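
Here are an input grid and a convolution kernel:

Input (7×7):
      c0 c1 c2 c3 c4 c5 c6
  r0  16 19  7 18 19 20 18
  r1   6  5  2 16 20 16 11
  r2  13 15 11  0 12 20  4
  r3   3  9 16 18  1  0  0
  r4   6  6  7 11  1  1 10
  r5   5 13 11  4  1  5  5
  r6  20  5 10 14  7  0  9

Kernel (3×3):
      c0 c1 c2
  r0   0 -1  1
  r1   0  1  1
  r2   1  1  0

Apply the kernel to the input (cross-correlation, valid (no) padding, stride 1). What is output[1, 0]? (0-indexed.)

35

The receptive field on the input at this output position is [6 5 2 / 13 15 11 / 3 9 16]. Elementwise product with the kernel and sum: 5·-1 + 2·1 + 15·1 + 11·1 + 3·1 + 9·1.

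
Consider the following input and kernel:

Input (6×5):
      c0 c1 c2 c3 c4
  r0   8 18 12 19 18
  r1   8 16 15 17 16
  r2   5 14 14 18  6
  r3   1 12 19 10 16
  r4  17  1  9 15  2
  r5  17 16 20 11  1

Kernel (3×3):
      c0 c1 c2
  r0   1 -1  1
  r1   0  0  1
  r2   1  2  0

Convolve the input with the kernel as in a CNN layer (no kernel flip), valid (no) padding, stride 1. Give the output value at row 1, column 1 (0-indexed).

86

The receptive field on the input at this output position is [16 15 17 / 14 14 18 / 12 19 10]. Elementwise product with the kernel and sum: 16·1 + 15·-1 + 17·1 + 18·1 + 12·1 + 19·2.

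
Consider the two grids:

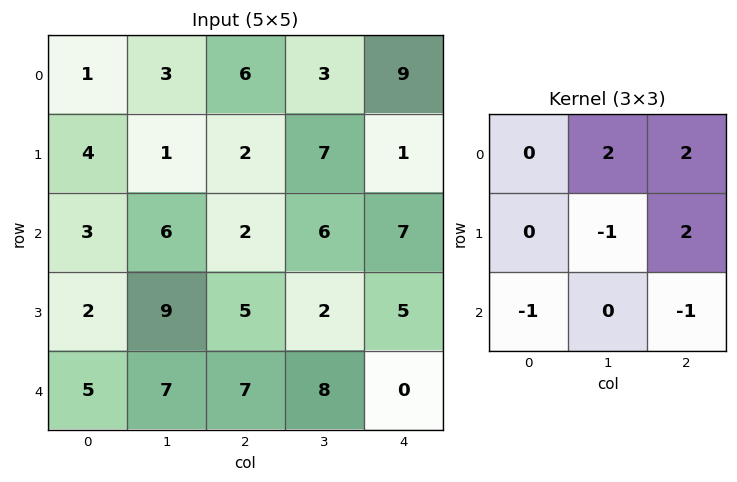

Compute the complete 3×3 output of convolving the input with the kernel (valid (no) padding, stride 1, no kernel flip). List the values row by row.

Output[0,0]: The receptive field on the input at this output position is [1 3 6 / 4 1 2 / 3 6 2]. Elementwise product with the kernel and sum: 3·2 + 6·2 + 1·-1 + 2·2 + 3·-1 + 2·-1.
Output[0,1]: The receptive field on the input at this output position is [3 6 3 / 1 2 7 / 6 2 6]. Elementwise product with the kernel and sum: 6·2 + 3·2 + 2·-1 + 7·2 + 6·-1 + 6·-1.

16 18 10
-3 17 14
5 0 27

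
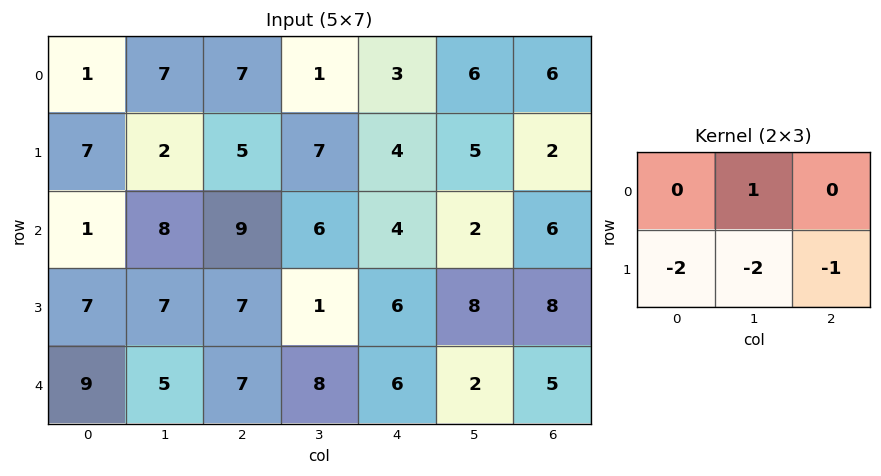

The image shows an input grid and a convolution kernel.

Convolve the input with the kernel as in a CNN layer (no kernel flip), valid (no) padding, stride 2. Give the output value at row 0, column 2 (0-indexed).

-14

The receptive field on the input at this output position is [3 6 6 / 4 5 2]. Elementwise product with the kernel and sum: 6·1 + 4·-2 + 5·-2 + 2·-1.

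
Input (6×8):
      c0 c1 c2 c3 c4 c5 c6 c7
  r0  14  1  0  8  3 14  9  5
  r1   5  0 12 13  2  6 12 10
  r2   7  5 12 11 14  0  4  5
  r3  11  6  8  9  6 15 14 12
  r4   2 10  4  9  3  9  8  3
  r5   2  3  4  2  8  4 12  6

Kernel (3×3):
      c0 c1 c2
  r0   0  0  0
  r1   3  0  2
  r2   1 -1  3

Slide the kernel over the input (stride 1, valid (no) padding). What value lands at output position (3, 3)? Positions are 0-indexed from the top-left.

51

The receptive field on the input at this output position is [9 6 15 / 9 3 9 / 2 8 4]. Elementwise product with the kernel and sum: 9·3 + 9·2 + 2·1 + 8·-1 + 4·3.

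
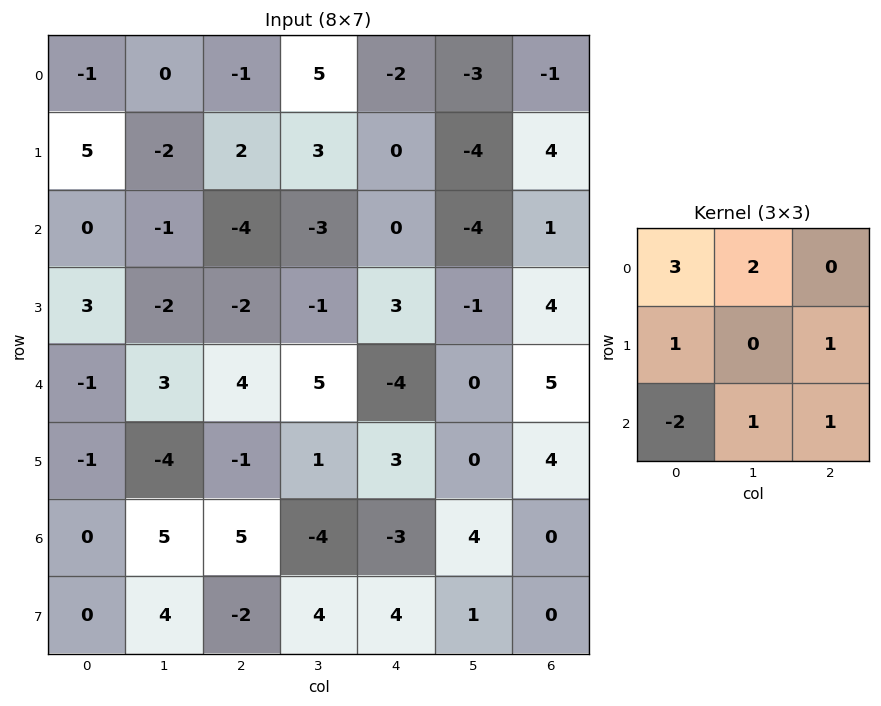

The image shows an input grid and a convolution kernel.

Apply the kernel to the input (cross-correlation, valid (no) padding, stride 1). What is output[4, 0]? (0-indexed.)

11

The receptive field on the input at this output position is [-1 3 4 / -1 -4 -1 / 0 5 5]. Elementwise product with the kernel and sum: -1·3 + 3·2 + -1·1 + -1·1 + 0·-2 + 5·1 + 5·1.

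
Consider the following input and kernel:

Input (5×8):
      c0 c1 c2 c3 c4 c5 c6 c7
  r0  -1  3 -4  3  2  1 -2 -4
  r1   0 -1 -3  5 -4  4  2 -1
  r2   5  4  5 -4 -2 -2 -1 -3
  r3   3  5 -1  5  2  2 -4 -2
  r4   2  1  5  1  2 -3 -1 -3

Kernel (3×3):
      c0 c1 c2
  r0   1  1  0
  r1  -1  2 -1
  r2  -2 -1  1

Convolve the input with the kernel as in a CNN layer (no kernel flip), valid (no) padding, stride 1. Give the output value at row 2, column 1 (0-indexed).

-9

The receptive field on the input at this output position is [4 5 -4 / 5 -1 5 / 1 5 1]. Elementwise product with the kernel and sum: 4·1 + 5·1 + 5·-1 + -1·2 + 5·-1 + 1·-2 + 5·-1 + 1·1.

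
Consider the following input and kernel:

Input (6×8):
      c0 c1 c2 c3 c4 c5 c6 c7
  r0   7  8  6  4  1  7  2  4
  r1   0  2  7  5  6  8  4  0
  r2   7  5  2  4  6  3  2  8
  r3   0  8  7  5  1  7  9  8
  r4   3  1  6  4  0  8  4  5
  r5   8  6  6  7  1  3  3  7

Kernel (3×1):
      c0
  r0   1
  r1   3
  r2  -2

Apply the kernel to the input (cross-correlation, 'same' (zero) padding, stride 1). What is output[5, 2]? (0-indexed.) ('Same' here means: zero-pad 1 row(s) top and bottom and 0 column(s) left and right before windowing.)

The receptive field on the zero-padded input at this output position is [6 / 6 / 0]. Elementwise product with the kernel and sum: 6·1 + 6·3 + 0·-2.

24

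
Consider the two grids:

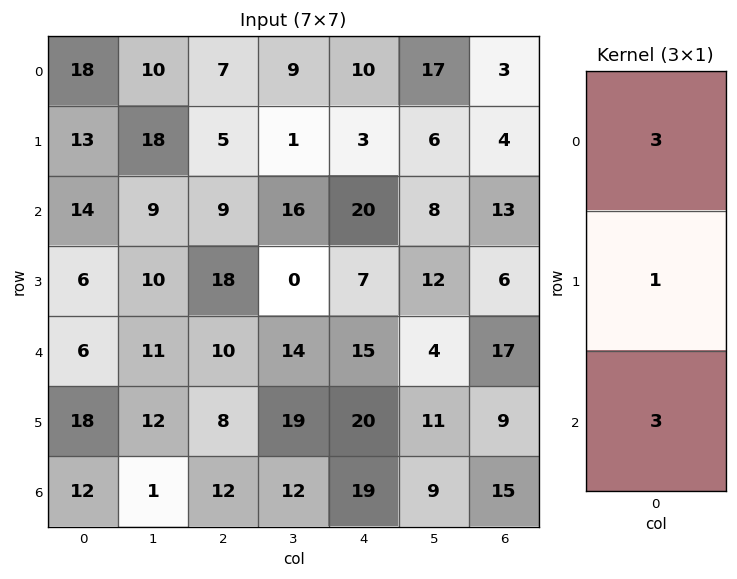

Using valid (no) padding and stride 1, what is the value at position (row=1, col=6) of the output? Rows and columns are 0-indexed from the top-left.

43

The receptive field on the input at this output position is [4 / 13 / 6]. Elementwise product with the kernel and sum: 4·3 + 13·1 + 6·3.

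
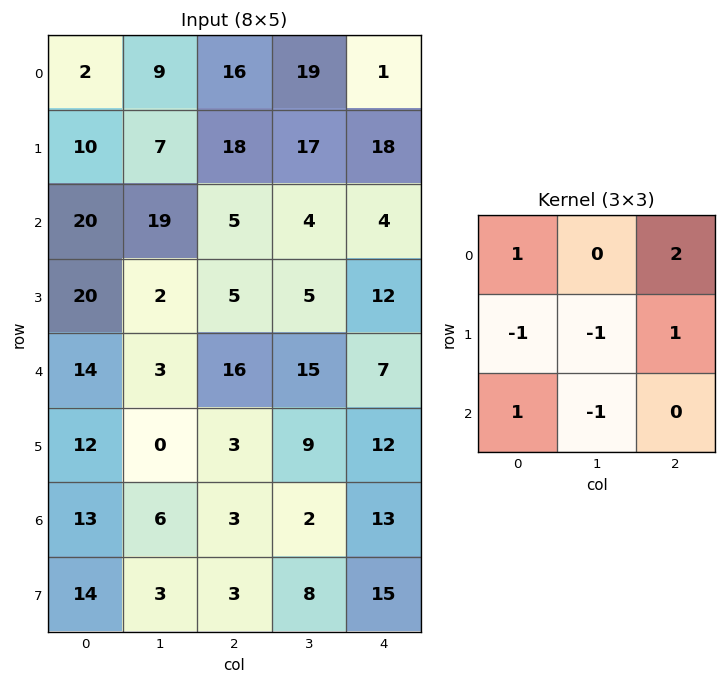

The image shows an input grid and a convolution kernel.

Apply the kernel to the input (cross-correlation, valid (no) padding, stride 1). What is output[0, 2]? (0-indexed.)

2

The receptive field on the input at this output position is [16 19 1 / 18 17 18 / 5 4 4]. Elementwise product with the kernel and sum: 16·1 + 1·2 + 18·-1 + 17·-1 + 18·1 + 5·1 + 4·-1.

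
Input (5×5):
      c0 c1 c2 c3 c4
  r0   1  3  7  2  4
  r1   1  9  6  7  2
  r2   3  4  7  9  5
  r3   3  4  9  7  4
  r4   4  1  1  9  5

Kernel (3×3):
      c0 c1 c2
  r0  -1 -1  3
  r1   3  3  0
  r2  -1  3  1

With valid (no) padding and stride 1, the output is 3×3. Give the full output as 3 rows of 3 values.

63 67 67
47 69 57
35 66 78

Output[0,0]: The receptive field on the input at this output position is [1 3 7 / 1 9 6 / 3 4 7]. Elementwise product with the kernel and sum: 1·-1 + 3·-1 + 7·3 + 1·3 + 9·3 + 3·-1 + 4·3 + 7·1.
Output[0,1]: The receptive field on the input at this output position is [3 7 2 / 9 6 7 / 4 7 9]. Elementwise product with the kernel and sum: 3·-1 + 7·-1 + 2·3 + 9·3 + 6·3 + 4·-1 + 7·3 + 9·1.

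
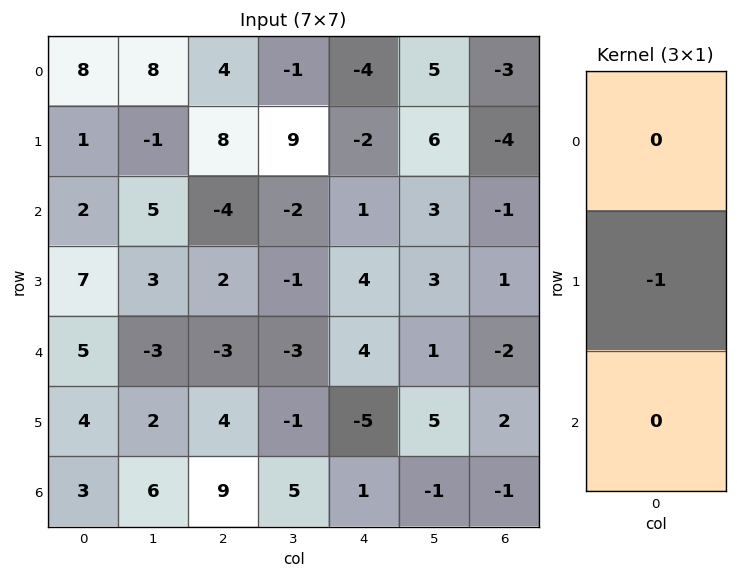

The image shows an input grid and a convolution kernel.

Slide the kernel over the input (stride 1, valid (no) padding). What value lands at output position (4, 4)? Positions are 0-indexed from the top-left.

The receptive field on the input at this output position is [4 / -5 / 1]. Elementwise product with the kernel and sum: -5·-1.

5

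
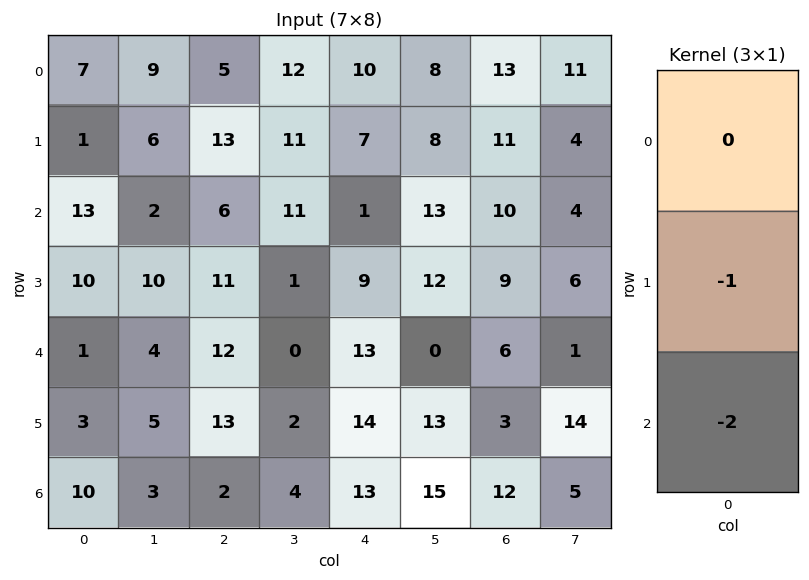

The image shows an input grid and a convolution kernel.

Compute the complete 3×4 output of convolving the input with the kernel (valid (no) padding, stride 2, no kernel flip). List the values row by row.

-27 -25 -9 -31
-12 -35 -35 -21
-23 -17 -40 -27

Output[0,0]: The receptive field on the input at this output position is [7 / 1 / 13]. Elementwise product with the kernel and sum: 1·-1 + 13·-2.
Output[0,1]: The receptive field on the input at this output position is [5 / 13 / 6]. Elementwise product with the kernel and sum: 13·-1 + 6·-2.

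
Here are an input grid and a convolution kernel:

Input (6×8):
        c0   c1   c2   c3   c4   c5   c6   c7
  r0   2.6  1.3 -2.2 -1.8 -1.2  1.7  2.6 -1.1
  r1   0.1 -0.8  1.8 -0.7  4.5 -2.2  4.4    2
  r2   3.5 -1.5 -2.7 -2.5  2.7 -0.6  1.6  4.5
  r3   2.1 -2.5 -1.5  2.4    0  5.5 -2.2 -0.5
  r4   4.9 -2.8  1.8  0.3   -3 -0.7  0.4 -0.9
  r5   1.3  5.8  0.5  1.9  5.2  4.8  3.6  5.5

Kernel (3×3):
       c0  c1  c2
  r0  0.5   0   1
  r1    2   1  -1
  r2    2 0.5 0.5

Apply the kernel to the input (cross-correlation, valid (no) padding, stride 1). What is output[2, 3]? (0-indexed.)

The receptive field on the input at this output position is [-2.5 2.7 -0.6 / 2.4 0 5.5 / 0.3 -3 -0.7]. Elementwise product with the kernel and sum: -2.5·0.5 + -0.6·1 + 2.4·2 + 0·1 + 5.5·-1 + 0.3·2 + -3·0.5 + -0.7·0.5.

-3.8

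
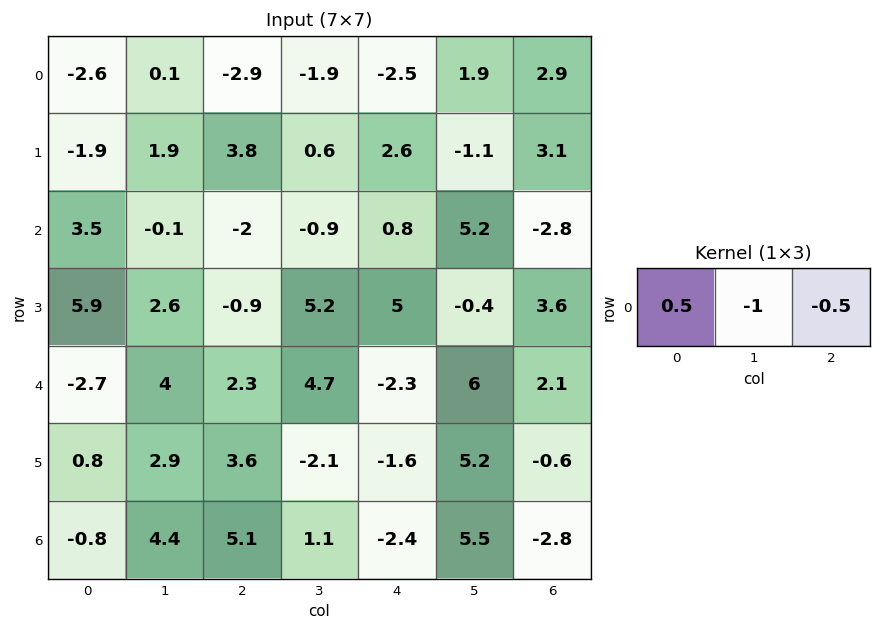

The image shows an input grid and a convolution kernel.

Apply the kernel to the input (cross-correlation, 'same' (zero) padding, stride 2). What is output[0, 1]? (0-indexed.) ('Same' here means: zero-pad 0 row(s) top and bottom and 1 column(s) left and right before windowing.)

3.9

The receptive field on the zero-padded input at this output position is [0.1 -2.9 -1.9]. Elementwise product with the kernel and sum: 0.1·0.5 + -2.9·-1 + -1.9·-0.5.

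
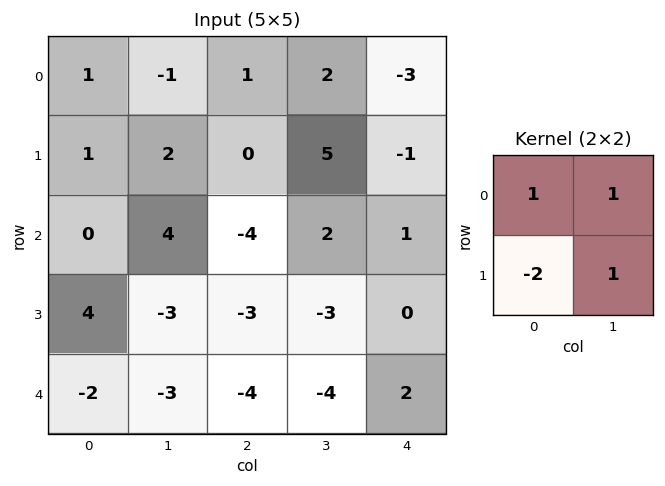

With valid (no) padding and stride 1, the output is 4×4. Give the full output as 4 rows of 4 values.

Output[0,0]: The receptive field on the input at this output position is [1 -1 / 1 2]. Elementwise product with the kernel and sum: 1·1 + -1·1 + 1·-2 + 2·1.
Output[0,1]: The receptive field on the input at this output position is [-1 1 / 2 0]. Elementwise product with the kernel and sum: -1·1 + 1·1 + 2·-2 + 0·1.

0 -4 8 -12
7 -10 15 1
-7 3 1 9
2 -4 -2 7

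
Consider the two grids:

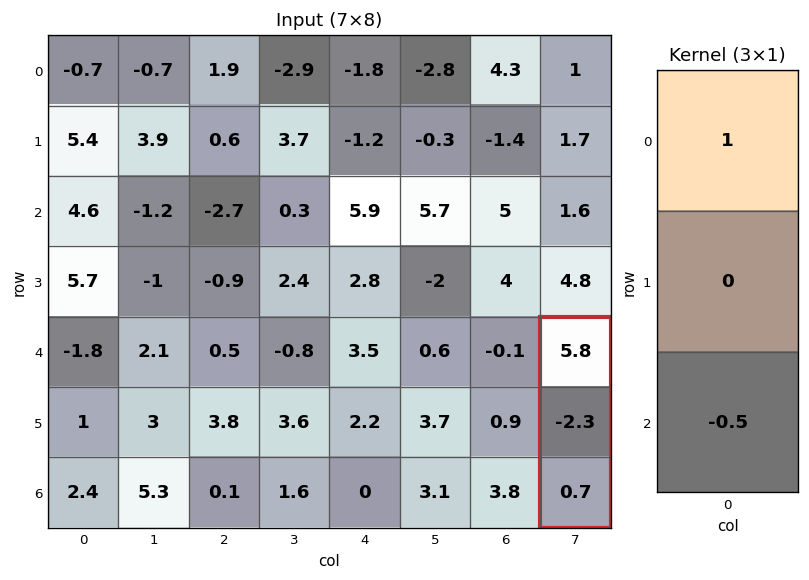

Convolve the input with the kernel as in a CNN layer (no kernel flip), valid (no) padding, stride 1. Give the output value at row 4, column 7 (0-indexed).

5.45

The receptive field on the input at this output position is [5.8 / -2.3 / 0.7]. Elementwise product with the kernel and sum: 5.8·1 + 0.7·-0.5.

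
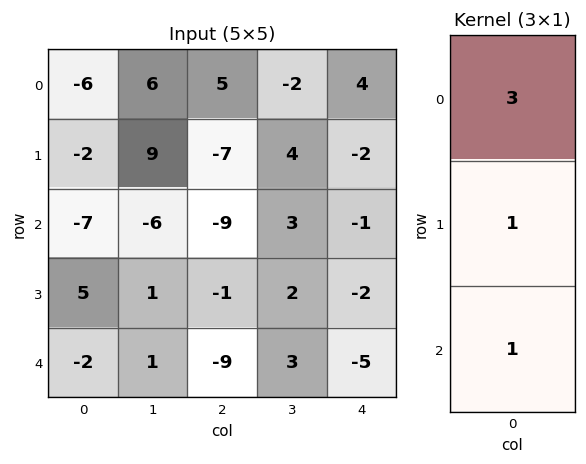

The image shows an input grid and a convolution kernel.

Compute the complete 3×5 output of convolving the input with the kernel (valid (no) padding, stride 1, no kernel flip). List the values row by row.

-27 21 -1 1 9
-8 22 -31 17 -9
-18 -16 -37 14 -10

Output[0,0]: The receptive field on the input at this output position is [-6 / -2 / -7]. Elementwise product with the kernel and sum: -6·3 + -2·1 + -7·1.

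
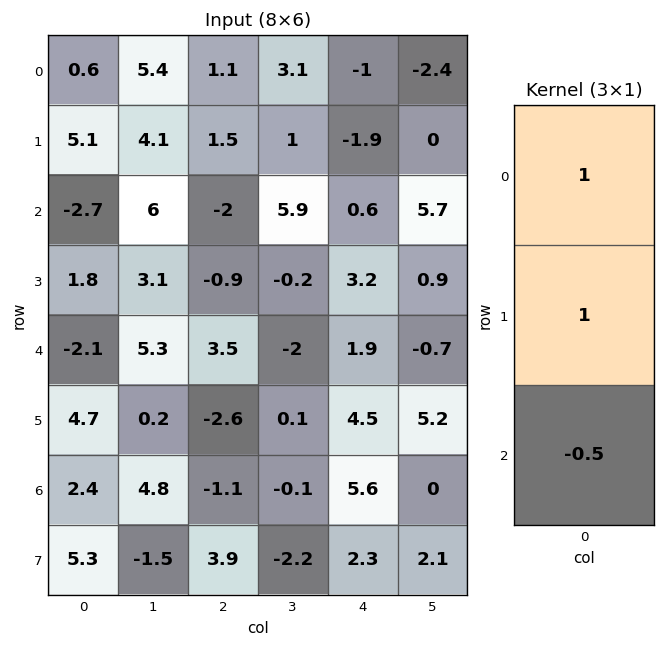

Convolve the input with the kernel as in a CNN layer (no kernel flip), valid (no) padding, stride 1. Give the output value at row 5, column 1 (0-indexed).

The receptive field on the input at this output position is [0.2 / 4.8 / -1.5]. Elementwise product with the kernel and sum: 0.2·1 + 4.8·1 + -1.5·-0.5.

5.75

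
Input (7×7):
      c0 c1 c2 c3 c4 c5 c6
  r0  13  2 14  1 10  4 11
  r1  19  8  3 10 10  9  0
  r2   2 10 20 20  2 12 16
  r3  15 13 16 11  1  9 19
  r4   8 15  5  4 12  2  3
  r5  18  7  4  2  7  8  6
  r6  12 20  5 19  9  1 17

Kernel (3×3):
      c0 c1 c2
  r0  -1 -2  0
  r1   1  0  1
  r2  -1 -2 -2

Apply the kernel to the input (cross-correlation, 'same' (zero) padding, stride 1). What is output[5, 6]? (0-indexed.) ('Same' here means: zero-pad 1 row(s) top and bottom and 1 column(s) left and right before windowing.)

-35

The receptive field on the zero-padded input at this output position is [2 3 0 / 8 6 0 / 1 17 0]. Elementwise product with the kernel and sum: 2·-1 + 3·-2 + 8·1 + 0·1 + 1·-1 + 17·-2 + 0·-2.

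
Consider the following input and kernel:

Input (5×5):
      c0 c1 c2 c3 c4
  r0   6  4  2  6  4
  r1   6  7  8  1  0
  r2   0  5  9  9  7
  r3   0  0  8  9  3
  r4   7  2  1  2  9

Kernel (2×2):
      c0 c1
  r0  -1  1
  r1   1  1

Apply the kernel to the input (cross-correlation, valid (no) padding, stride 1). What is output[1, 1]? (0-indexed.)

15

The receptive field on the input at this output position is [7 8 / 5 9]. Elementwise product with the kernel and sum: 7·-1 + 8·1 + 5·1 + 9·1.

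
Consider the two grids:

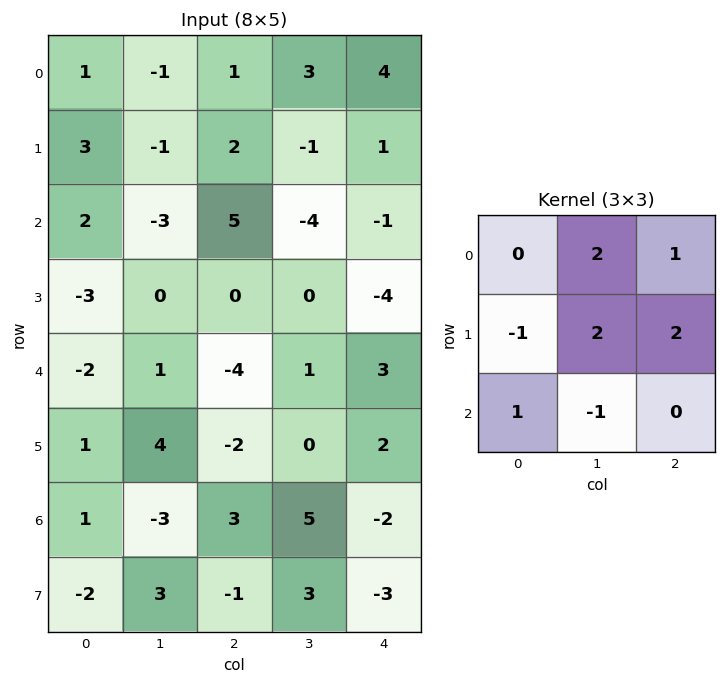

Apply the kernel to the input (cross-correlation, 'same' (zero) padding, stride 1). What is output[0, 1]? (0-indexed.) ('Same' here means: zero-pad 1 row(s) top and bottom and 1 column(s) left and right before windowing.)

The receptive field on the zero-padded input at this output position is [0 0 0 / 1 -1 1 / 3 -1 2]. Elementwise product with the kernel and sum: 0·2 + 0·1 + 1·-1 + -1·2 + 1·2 + 3·1 + -1·-1.

3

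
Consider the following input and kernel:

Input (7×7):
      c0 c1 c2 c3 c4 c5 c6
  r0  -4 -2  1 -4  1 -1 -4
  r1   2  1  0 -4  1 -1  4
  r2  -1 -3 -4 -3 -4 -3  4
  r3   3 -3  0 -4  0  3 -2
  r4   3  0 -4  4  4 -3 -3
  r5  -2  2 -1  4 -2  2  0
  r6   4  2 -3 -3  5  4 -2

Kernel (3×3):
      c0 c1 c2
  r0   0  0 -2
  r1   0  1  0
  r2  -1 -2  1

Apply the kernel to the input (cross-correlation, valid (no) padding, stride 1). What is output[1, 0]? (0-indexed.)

The receptive field on the input at this output position is [2 1 0 / -1 -3 -4 / 3 -3 0]. Elementwise product with the kernel and sum: 0·-2 + -3·1 + 3·-1 + -3·-2 + 0·1.

0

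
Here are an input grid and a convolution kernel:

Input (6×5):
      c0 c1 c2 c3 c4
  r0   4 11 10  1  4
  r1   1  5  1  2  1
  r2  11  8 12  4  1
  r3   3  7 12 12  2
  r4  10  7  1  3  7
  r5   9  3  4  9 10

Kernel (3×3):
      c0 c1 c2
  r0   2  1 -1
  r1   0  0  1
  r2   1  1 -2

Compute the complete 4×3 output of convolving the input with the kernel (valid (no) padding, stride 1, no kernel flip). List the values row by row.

Output[0,0]: The receptive field on the input at this output position is [4 11 10 / 1 5 1 / 11 8 12]. Elementwise product with the kernel and sum: 4·2 + 11·1 + 10·-1 + 1·1 + 11·1 + 8·1 + 12·-2.
Output[0,1]: The receptive field on the input at this output position is [11 10 1 / 5 1 2 / 8 12 4]. Elementwise product with the kernel and sum: 11·2 + 10·1 + 1·-1 + 2·1 + 8·1 + 12·1 + 4·-2.

5 45 32
4 8 24
45 38 19
6 6 34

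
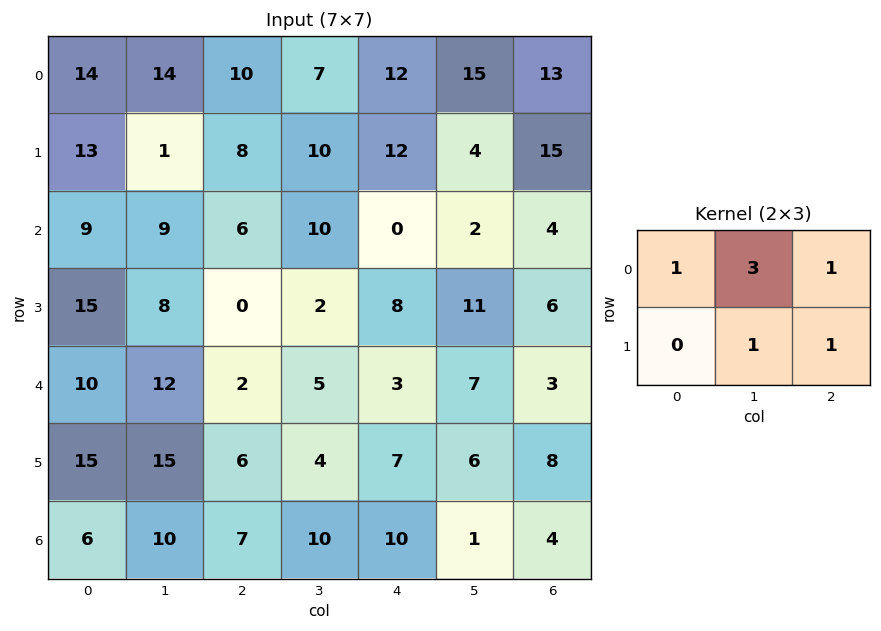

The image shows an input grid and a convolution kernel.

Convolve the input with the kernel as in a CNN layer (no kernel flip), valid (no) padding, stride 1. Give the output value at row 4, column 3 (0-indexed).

The receptive field on the input at this output position is [5 3 7 / 4 7 6]. Elementwise product with the kernel and sum: 5·1 + 3·3 + 7·1 + 7·1 + 6·1.

34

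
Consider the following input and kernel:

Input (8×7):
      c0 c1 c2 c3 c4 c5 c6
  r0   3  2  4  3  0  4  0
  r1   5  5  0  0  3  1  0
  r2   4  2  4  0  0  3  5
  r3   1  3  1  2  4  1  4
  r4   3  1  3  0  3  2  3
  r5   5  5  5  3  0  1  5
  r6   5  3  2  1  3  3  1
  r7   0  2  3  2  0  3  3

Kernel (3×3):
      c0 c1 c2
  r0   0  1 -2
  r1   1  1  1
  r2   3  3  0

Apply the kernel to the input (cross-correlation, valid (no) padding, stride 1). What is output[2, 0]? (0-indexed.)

11

The receptive field on the input at this output position is [4 2 4 / 1 3 1 / 3 1 3]. Elementwise product with the kernel and sum: 2·1 + 4·-2 + 1·1 + 3·1 + 1·1 + 3·3 + 1·3.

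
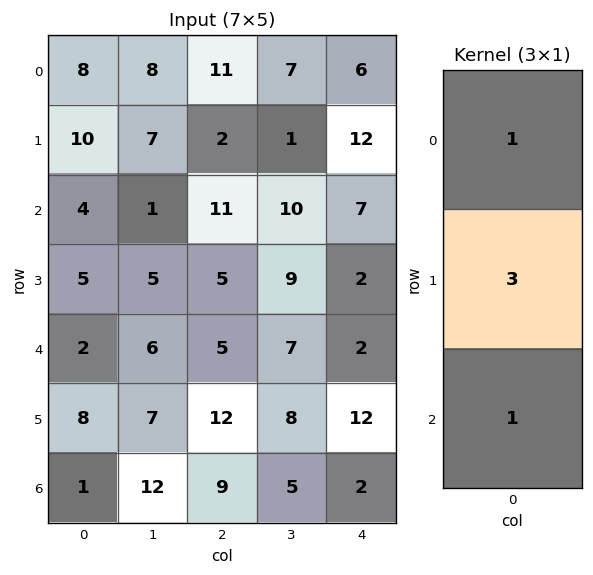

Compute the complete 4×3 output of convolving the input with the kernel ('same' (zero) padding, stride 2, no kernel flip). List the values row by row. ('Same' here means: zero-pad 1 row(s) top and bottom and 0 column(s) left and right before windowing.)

34 35 30
27 40 35
19 32 20
11 39 18

Output[0,0]: The receptive field on the zero-padded input at this output position is [0 / 8 / 10]. Elementwise product with the kernel and sum: 0·1 + 8·3 + 10·1.
Output[0,1]: The receptive field on the zero-padded input at this output position is [0 / 11 / 2]. Elementwise product with the kernel and sum: 0·1 + 11·3 + 2·1.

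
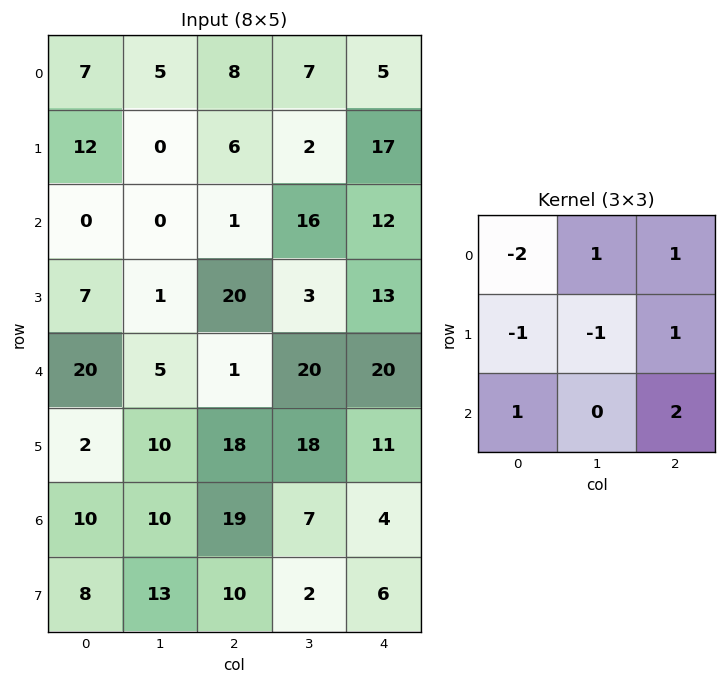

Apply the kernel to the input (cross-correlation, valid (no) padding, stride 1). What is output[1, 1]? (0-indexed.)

The receptive field on the input at this output position is [0 6 2 / 0 1 16 / 1 20 3]. Elementwise product with the kernel and sum: 0·-2 + 6·1 + 2·1 + 0·-1 + 1·-1 + 16·1 + 1·1 + 3·2.

30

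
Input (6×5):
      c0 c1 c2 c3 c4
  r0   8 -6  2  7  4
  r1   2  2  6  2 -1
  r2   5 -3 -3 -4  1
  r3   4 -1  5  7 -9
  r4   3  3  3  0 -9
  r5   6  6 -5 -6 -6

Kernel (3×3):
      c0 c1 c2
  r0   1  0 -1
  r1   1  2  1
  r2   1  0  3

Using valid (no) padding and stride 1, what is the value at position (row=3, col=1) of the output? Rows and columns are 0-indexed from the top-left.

-11

The receptive field on the input at this output position is [-1 5 7 / 3 3 0 / 6 -5 -6]. Elementwise product with the kernel and sum: -1·1 + 7·-1 + 3·1 + 3·2 + 0·1 + 6·1 + -6·3.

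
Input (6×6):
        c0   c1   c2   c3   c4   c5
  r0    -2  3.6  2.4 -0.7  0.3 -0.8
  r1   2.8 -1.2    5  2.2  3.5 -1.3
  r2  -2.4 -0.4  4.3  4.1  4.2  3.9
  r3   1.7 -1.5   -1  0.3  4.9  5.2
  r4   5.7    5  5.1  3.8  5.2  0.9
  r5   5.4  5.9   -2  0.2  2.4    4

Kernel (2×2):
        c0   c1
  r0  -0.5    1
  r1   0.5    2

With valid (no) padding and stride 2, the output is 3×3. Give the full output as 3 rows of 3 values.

Output[0,0]: The receptive field on the input at this output position is [-2 3.6 / 2.8 -1.2]. Elementwise product with the kernel and sum: -2·-0.5 + 3.6·1 + 2.8·0.5 + -1.2·2.
Output[0,1]: The receptive field on the input at this output position is [2.4 -0.7 / 5 2.2]. Elementwise product with the kernel and sum: 2.4·-0.5 + -0.7·1 + 5·0.5 + 2.2·2.

3.6 5 -1.8
-1.35 2.05 14.65
16.65 0.65 7.5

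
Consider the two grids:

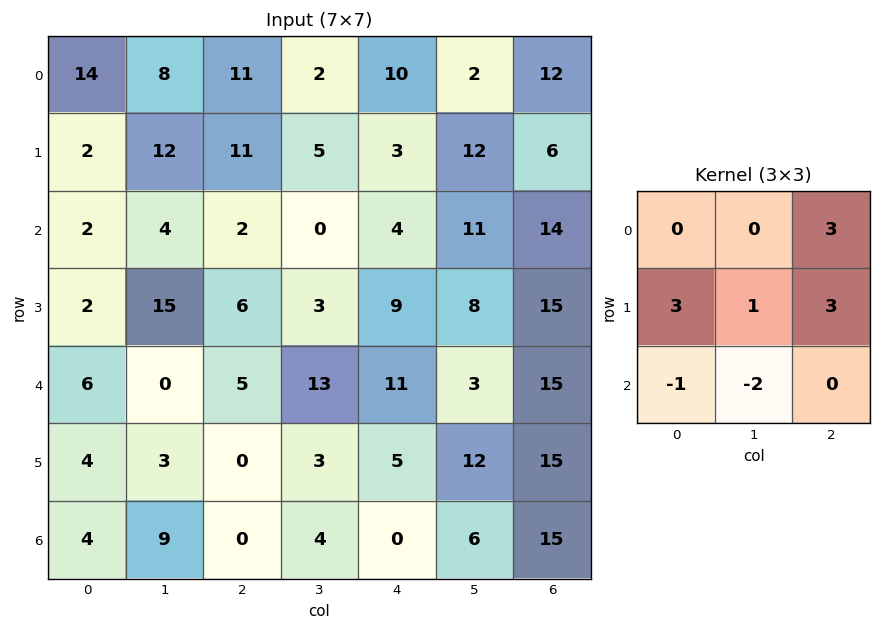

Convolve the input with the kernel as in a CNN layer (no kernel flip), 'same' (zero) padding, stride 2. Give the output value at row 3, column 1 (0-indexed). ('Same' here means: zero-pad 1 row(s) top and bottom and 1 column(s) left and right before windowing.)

48

The receptive field on the zero-padded input at this output position is [3 0 3 / 9 0 4 / 0 0 0]. Elementwise product with the kernel and sum: 3·3 + 9·3 + 0·1 + 4·3 + 0·-1 + 0·-2.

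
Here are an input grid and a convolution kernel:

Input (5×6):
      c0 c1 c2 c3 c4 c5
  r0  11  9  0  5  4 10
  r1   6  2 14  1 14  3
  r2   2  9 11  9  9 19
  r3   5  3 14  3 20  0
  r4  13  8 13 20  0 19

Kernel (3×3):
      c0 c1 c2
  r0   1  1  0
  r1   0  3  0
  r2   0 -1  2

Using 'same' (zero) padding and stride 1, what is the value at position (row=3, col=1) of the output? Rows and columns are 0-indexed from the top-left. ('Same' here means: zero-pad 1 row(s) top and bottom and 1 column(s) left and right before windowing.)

The receptive field on the zero-padded input at this output position is [2 9 11 / 5 3 14 / 13 8 13]. Elementwise product with the kernel and sum: 2·1 + 9·1 + 3·3 + 8·-1 + 13·2.

38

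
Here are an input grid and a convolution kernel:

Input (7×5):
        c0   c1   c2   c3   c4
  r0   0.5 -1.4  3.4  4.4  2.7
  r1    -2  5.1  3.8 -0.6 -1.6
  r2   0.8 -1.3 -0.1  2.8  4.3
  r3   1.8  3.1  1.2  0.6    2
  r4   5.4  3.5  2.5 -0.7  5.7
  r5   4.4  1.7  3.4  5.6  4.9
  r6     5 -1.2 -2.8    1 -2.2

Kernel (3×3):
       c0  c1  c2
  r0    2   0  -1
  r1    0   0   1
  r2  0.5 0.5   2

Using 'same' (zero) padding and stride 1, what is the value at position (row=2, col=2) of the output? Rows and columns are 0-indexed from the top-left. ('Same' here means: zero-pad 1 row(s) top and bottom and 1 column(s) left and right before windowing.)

The receptive field on the zero-padded input at this output position is [5.1 3.8 -0.6 / -1.3 -0.1 2.8 / 3.1 1.2 0.6]. Elementwise product with the kernel and sum: 5.1·2 + -0.6·-1 + 2.8·1 + 3.1·0.5 + 1.2·0.5 + 0.6·2.

16.95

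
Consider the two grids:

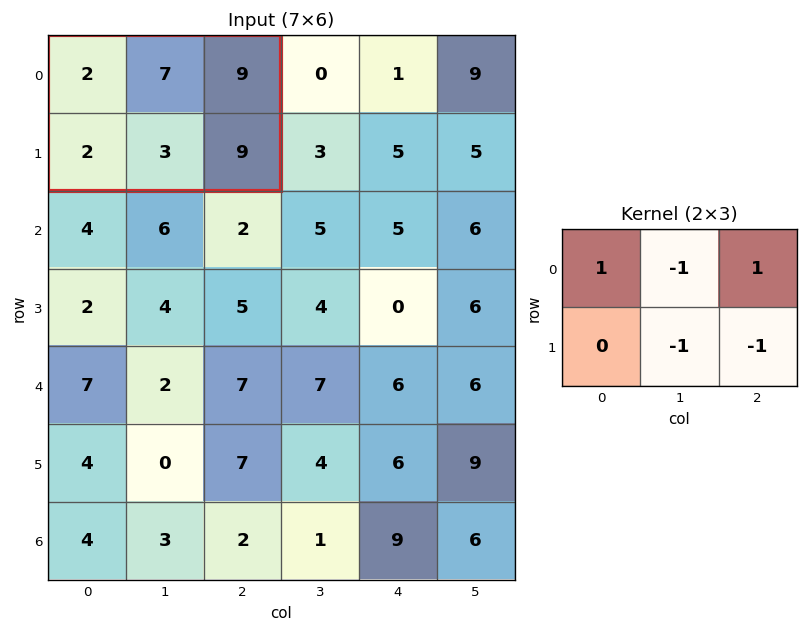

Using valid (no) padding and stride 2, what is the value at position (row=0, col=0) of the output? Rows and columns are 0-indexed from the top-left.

The receptive field on the input at this output position is [2 7 9 / 2 3 9]. Elementwise product with the kernel and sum: 2·1 + 7·-1 + 9·1 + 3·-1 + 9·-1.

-8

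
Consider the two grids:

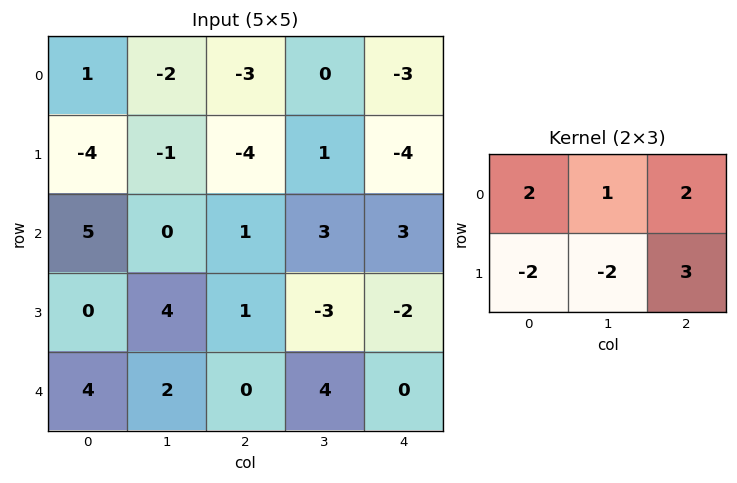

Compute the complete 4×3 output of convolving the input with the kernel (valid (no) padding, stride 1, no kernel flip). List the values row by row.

Output[0,0]: The receptive field on the input at this output position is [1 -2 -3 / -4 -1 -4]. Elementwise product with the kernel and sum: 1·2 + -2·1 + -3·2 + -4·-2 + -1·-2 + -4·3.
Output[0,1]: The receptive field on the input at this output position is [-2 -3 0 / -1 -4 1]. Elementwise product with the kernel and sum: -2·2 + -3·1 + 0·2 + -1·-2 + -4·-2 + 1·3.

-8 6 -18
-24 3 -14
7 -12 9
-6 11 -13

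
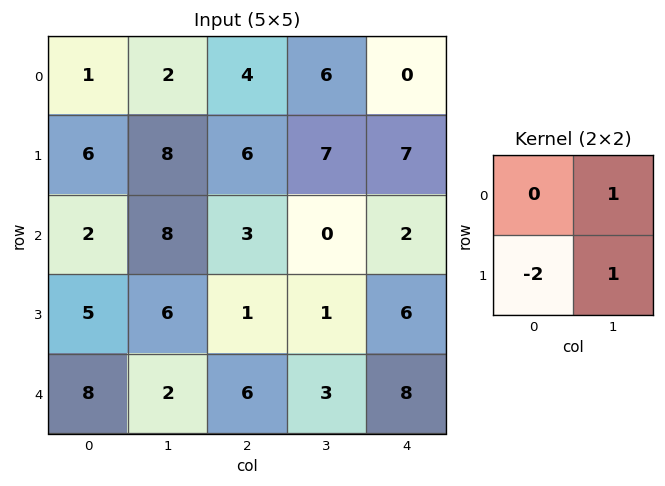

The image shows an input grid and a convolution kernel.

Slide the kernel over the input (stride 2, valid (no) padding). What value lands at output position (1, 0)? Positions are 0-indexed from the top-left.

The receptive field on the input at this output position is [2 8 / 5 6]. Elementwise product with the kernel and sum: 8·1 + 5·-2 + 6·1.

4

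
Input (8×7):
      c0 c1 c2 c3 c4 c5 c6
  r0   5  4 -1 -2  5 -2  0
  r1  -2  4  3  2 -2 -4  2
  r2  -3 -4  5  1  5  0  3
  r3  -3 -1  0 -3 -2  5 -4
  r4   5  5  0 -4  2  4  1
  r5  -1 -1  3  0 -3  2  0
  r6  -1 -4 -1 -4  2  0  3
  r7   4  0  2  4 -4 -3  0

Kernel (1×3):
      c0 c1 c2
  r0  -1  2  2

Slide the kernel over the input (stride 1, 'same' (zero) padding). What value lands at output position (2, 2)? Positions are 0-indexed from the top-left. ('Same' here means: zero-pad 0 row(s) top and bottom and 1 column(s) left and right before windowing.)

The receptive field on the zero-padded input at this output position is [-4 5 1]. Elementwise product with the kernel and sum: -4·-1 + 5·2 + 1·2.

16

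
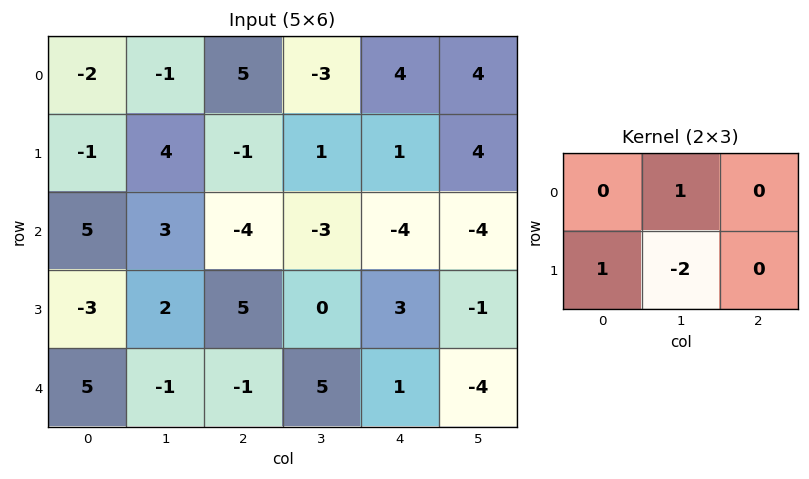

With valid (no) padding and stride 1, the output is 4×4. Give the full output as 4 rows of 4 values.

-10 11 -6 3
3 10 3 6
-4 -12 2 -10
9 6 -11 6

Output[0,0]: The receptive field on the input at this output position is [-2 -1 5 / -1 4 -1]. Elementwise product with the kernel and sum: -1·1 + -1·1 + 4·-2.
Output[0,1]: The receptive field on the input at this output position is [-1 5 -3 / 4 -1 1]. Elementwise product with the kernel and sum: 5·1 + 4·1 + -1·-2.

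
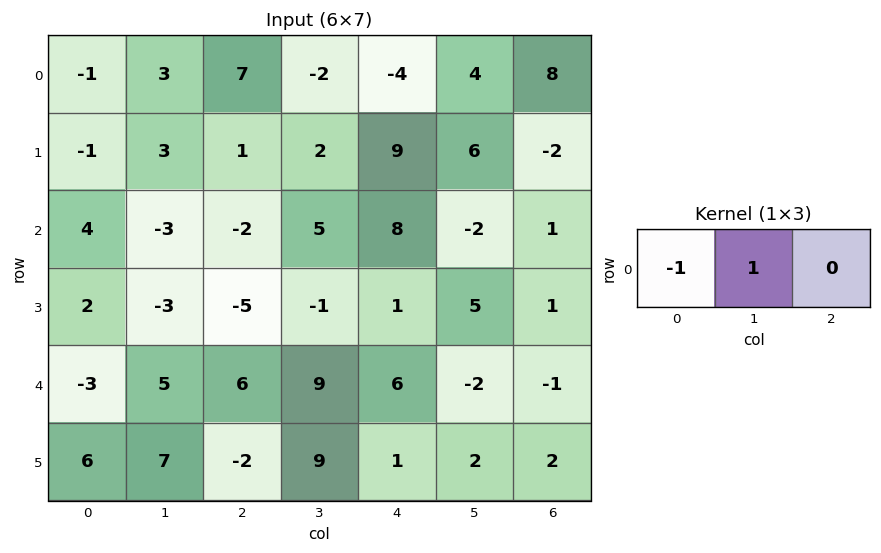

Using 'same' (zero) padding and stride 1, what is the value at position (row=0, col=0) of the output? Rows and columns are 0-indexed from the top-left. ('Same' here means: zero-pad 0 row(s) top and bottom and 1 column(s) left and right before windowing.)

The receptive field on the zero-padded input at this output position is [0 -1 3]. Elementwise product with the kernel and sum: 0·-1 + -1·1.

-1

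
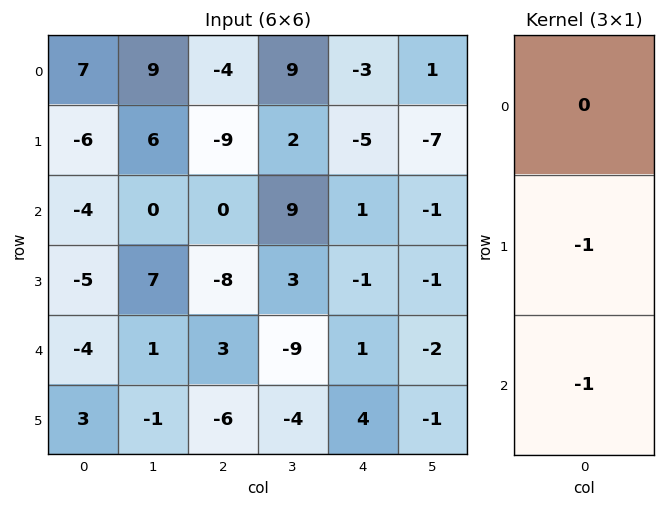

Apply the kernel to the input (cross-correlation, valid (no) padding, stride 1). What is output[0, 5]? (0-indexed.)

8

The receptive field on the input at this output position is [1 / -7 / -1]. Elementwise product with the kernel and sum: -7·-1 + -1·-1.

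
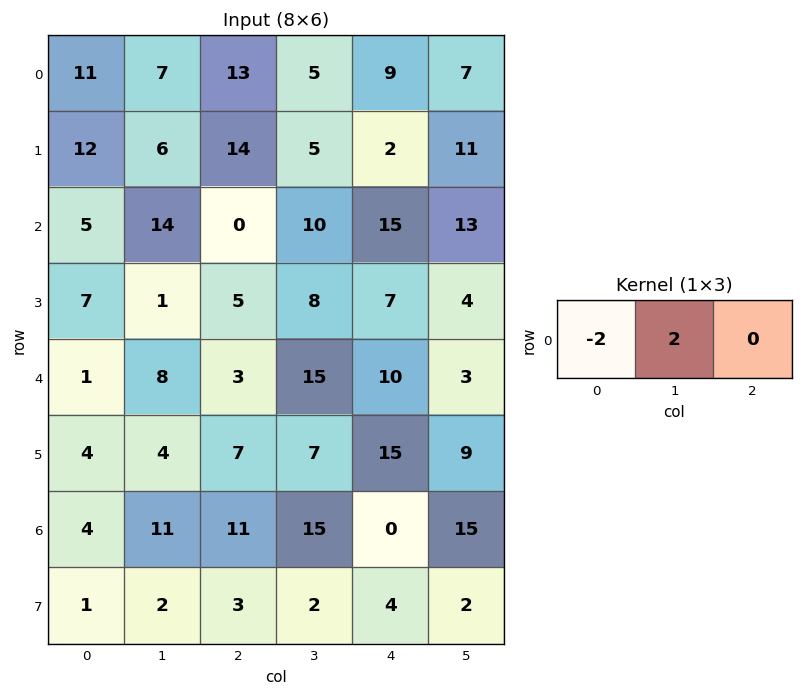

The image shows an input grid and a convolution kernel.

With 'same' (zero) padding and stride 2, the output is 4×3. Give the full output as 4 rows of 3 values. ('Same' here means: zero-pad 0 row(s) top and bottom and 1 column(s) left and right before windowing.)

22 12 8
10 -28 10
2 -10 -10
8 0 -30

Output[0,0]: The receptive field on the zero-padded input at this output position is [0 11 7]. Elementwise product with the kernel and sum: 0·-2 + 11·2.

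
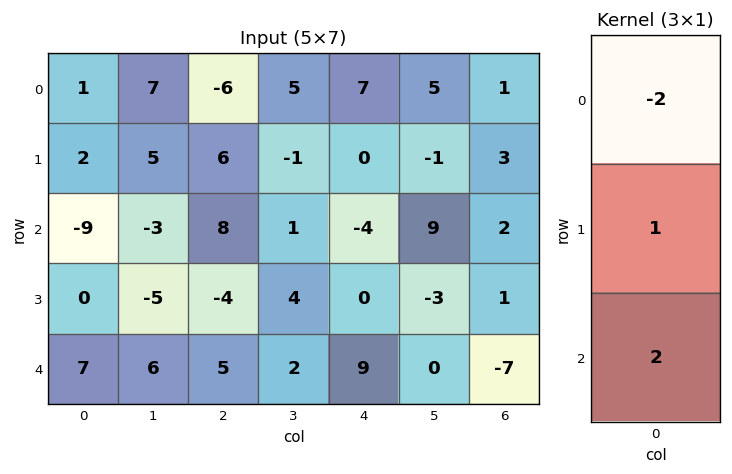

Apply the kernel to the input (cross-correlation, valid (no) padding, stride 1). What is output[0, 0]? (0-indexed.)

The receptive field on the input at this output position is [1 / 2 / -9]. Elementwise product with the kernel and sum: 1·-2 + 2·1 + -9·2.

-18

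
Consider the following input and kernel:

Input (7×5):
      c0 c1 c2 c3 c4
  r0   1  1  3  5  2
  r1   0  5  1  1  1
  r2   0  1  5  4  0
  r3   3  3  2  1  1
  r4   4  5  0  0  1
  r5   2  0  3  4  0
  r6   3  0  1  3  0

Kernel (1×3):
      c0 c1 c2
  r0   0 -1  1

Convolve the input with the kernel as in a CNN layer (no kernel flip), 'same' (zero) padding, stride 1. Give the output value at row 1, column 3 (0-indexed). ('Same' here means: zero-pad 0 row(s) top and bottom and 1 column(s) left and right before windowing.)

The receptive field on the zero-padded input at this output position is [1 1 1]. Elementwise product with the kernel and sum: 1·-1 + 1·1.

0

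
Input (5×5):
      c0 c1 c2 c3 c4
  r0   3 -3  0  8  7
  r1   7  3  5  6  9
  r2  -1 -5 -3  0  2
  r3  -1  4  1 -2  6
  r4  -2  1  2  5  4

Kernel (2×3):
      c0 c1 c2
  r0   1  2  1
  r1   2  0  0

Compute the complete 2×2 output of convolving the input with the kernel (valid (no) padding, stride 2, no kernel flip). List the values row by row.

Output[0,0]: The receptive field on the input at this output position is [3 -3 0 / 7 3 5]. Elementwise product with the kernel and sum: 3·1 + -3·2 + 0·1 + 7·2.

11 33
-16 1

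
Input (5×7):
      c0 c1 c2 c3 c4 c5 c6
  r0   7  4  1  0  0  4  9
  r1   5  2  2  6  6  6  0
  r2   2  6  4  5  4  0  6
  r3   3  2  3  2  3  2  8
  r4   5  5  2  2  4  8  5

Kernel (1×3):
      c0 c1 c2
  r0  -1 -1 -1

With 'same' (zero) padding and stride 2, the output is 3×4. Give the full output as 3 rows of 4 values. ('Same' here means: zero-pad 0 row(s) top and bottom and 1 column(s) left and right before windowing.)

Output[0,0]: The receptive field on the zero-padded input at this output position is [0 7 4]. Elementwise product with the kernel and sum: 0·-1 + 7·-1 + 4·-1.
Output[0,1]: The receptive field on the zero-padded input at this output position is [4 1 0]. Elementwise product with the kernel and sum: 4·-1 + 1·-1 + 0·-1.

-11 -5 -4 -13
-8 -15 -9 -6
-10 -9 -14 -13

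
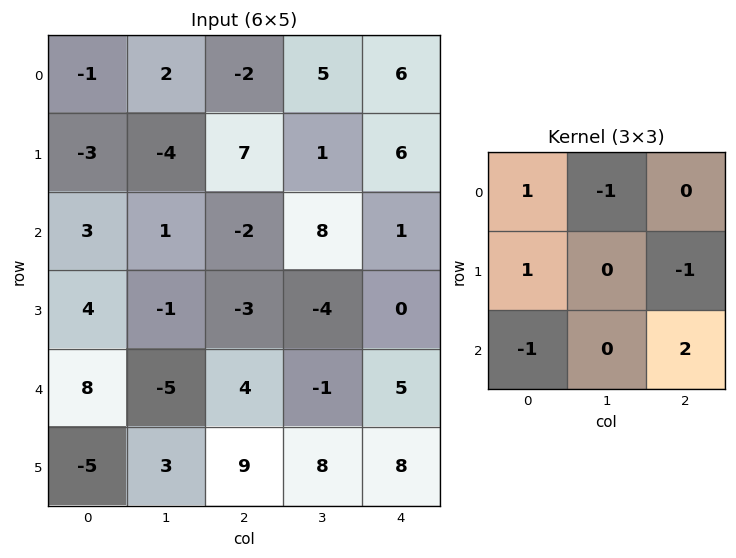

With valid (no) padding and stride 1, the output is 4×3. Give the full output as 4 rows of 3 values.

-20 14 -2
-4 -25 6
9 9 -7
32 11 7

Output[0,0]: The receptive field on the input at this output position is [-1 2 -2 / -3 -4 7 / 3 1 -2]. Elementwise product with the kernel and sum: -1·1 + 2·-1 + -3·1 + 7·-1 + 3·-1 + -2·2.
Output[0,1]: The receptive field on the input at this output position is [2 -2 5 / -4 7 1 / 1 -2 8]. Elementwise product with the kernel and sum: 2·1 + -2·-1 + -4·1 + 1·-1 + 1·-1 + 8·2.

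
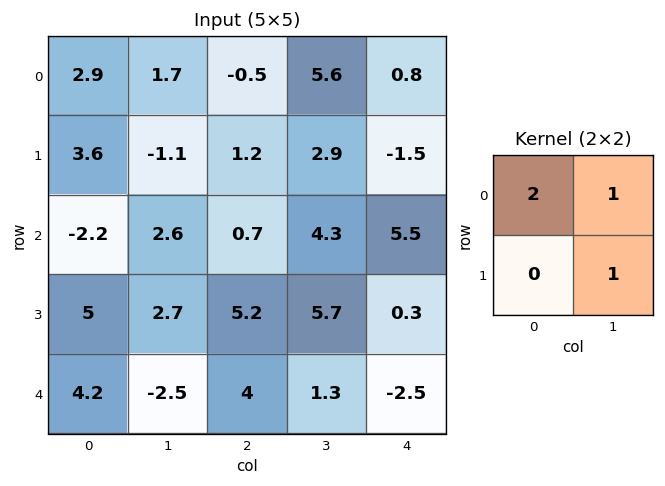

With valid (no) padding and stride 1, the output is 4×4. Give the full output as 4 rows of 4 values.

6.4 4.1 7.5 10.5
8.7 -0.3 9.6 9.8
0.9 11.1 11.4 14.4
10.2 14.6 17.4 9.2

Output[0,0]: The receptive field on the input at this output position is [2.9 1.7 / 3.6 -1.1]. Elementwise product with the kernel and sum: 2.9·2 + 1.7·1 + -1.1·1.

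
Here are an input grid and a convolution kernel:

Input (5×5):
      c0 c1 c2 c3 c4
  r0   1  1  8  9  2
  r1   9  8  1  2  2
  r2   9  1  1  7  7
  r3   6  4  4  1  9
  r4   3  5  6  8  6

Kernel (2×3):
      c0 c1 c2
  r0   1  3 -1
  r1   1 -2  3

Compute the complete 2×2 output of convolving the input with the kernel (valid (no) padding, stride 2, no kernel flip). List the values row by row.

-8 36
21 44

Output[0,0]: The receptive field on the input at this output position is [1 1 8 / 9 8 1]. Elementwise product with the kernel and sum: 1·1 + 1·3 + 8·-1 + 9·1 + 8·-2 + 1·3.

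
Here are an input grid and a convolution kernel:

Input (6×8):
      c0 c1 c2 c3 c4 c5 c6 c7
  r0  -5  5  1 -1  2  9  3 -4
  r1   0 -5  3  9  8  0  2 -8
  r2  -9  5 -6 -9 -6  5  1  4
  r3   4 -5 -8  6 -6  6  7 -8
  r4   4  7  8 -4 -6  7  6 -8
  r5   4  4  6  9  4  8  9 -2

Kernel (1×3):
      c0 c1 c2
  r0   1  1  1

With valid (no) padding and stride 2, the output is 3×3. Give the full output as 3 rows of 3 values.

1 2 14
-10 -21 0
19 -2 7

Output[0,0]: The receptive field on the input at this output position is [-5 5 1]. Elementwise product with the kernel and sum: -5·1 + 5·1 + 1·1.
Output[0,1]: The receptive field on the input at this output position is [1 -1 2]. Elementwise product with the kernel and sum: 1·1 + -1·1 + 2·1.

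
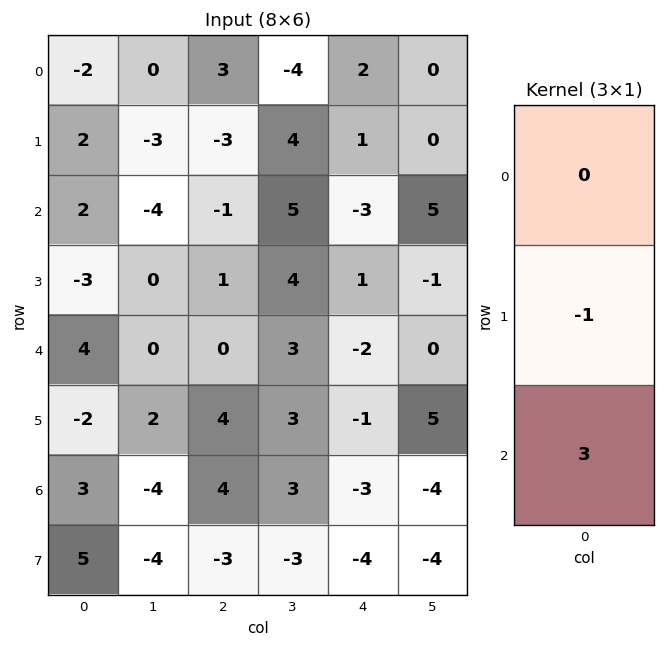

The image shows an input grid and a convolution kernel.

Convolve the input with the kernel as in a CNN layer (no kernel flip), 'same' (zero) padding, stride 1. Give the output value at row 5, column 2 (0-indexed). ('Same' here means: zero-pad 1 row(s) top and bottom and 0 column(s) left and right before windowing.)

8

The receptive field on the zero-padded input at this output position is [0 / 4 / 4]. Elementwise product with the kernel and sum: 4·-1 + 4·3.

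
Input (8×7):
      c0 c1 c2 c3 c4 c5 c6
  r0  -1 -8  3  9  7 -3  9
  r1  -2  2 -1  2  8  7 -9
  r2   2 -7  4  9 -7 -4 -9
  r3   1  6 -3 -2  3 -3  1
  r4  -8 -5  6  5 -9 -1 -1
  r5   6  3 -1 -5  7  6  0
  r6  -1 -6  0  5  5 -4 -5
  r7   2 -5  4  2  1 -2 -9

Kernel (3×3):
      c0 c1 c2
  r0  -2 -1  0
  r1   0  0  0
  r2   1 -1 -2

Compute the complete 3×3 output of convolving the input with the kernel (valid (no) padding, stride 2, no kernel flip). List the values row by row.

Output[0,0]: The receptive field on the input at this output position is [-1 -8 3 / -2 2 -1 / 2 -7 4]. Elementwise product with the kernel and sum: -1·-2 + -8·-1 + 2·1 + -7·-1 + 4·-2.
Output[0,1]: The receptive field on the input at this output position is [3 9 7 / -1 2 8 / 4 9 -7]. Elementwise product with the kernel and sum: 3·-2 + 9·-1 + 4·1 + 9·-1 + -7·-2.

11 -6 4
-12 2 12
26 -32 38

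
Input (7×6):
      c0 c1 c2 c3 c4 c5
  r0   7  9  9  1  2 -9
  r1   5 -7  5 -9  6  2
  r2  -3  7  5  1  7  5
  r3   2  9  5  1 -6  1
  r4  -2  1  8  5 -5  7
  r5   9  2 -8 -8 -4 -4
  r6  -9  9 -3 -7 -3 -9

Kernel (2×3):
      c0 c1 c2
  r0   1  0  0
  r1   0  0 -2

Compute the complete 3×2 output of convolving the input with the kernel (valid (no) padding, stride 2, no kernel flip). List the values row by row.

-3 -3
-13 17
14 16

Output[0,0]: The receptive field on the input at this output position is [7 9 9 / 5 -7 5]. Elementwise product with the kernel and sum: 7·1 + 5·-2.
Output[0,1]: The receptive field on the input at this output position is [9 1 2 / 5 -9 6]. Elementwise product with the kernel and sum: 9·1 + 6·-2.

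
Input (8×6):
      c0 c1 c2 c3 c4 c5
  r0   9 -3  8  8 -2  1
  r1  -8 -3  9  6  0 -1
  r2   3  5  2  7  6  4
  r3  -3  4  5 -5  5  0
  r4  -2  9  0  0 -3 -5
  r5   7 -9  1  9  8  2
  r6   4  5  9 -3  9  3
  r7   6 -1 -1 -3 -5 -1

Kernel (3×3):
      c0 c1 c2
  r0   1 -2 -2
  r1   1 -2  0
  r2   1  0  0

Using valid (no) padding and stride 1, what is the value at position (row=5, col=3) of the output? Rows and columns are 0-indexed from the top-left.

The receptive field on the input at this output position is [9 8 2 / -3 9 3 / -3 -5 -1]. Elementwise product with the kernel and sum: 9·1 + 8·-2 + 2·-2 + -3·1 + 9·-2 + -3·1.

-35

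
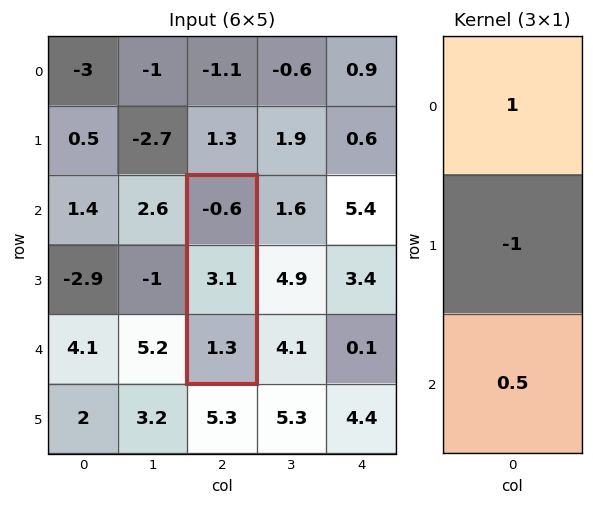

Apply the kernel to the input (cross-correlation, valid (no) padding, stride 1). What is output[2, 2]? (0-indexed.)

The receptive field on the input at this output position is [-0.6 / 3.1 / 1.3]. Elementwise product with the kernel and sum: -0.6·1 + 3.1·-1 + 1.3·0.5.

-3.05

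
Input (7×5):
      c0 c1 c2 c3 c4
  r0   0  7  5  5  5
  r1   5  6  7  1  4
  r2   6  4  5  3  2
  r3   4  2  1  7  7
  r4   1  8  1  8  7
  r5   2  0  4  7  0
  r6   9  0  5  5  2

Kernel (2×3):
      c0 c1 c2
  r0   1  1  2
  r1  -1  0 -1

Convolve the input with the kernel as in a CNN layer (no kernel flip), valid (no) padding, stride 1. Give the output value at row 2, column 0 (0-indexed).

15

The receptive field on the input at this output position is [6 4 5 / 4 2 1]. Elementwise product with the kernel and sum: 6·1 + 4·1 + 5·2 + 4·-1 + 1·-1.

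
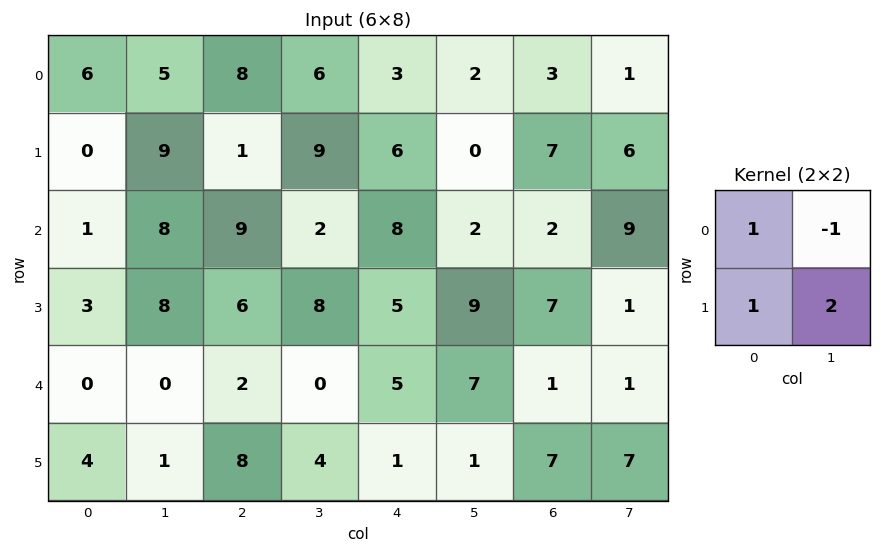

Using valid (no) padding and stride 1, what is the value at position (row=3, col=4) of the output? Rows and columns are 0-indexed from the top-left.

15

The receptive field on the input at this output position is [5 9 / 5 7]. Elementwise product with the kernel and sum: 5·1 + 9·-1 + 5·1 + 7·2.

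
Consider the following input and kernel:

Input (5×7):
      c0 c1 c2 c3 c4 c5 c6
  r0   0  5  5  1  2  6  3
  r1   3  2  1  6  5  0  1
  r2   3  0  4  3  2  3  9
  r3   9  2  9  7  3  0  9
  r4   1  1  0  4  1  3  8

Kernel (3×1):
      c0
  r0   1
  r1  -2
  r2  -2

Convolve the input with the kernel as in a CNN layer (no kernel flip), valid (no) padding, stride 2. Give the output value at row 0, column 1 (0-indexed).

-5

The receptive field on the input at this output position is [5 / 1 / 4]. Elementwise product with the kernel and sum: 5·1 + 1·-2 + 4·-2.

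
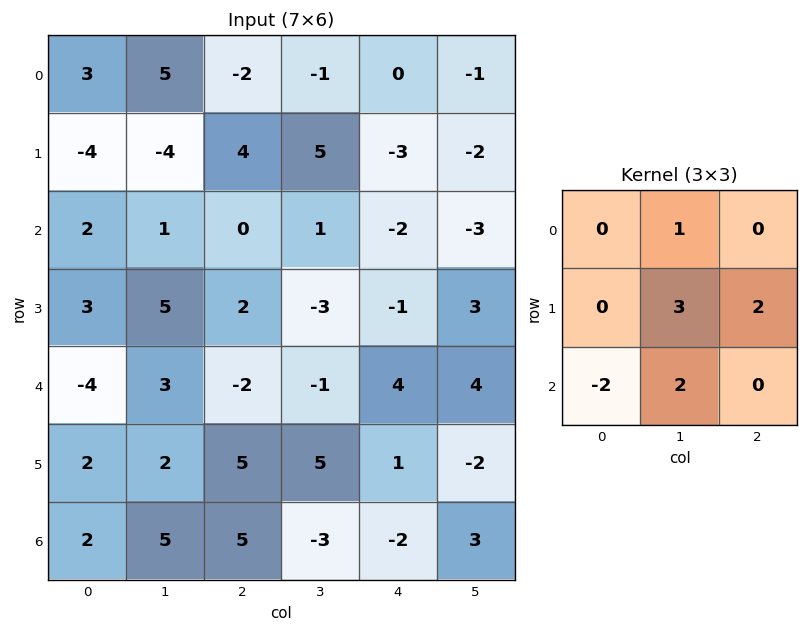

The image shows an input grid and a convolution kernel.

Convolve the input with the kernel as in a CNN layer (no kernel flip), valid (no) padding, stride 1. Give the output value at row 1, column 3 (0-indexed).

-11

The receptive field on the input at this output position is [5 -3 -2 / 1 -2 -3 / -3 -1 3]. Elementwise product with the kernel and sum: -3·1 + -2·3 + -3·2 + -3·-2 + -1·2.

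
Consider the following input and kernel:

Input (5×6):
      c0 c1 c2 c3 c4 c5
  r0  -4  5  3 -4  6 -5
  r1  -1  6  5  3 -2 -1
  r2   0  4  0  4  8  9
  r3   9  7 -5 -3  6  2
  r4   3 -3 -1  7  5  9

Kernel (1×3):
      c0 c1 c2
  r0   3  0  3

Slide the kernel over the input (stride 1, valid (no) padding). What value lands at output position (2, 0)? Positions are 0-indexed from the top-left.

0

The receptive field on the input at this output position is [0 4 0]. Elementwise product with the kernel and sum: 0·3 + 0·3.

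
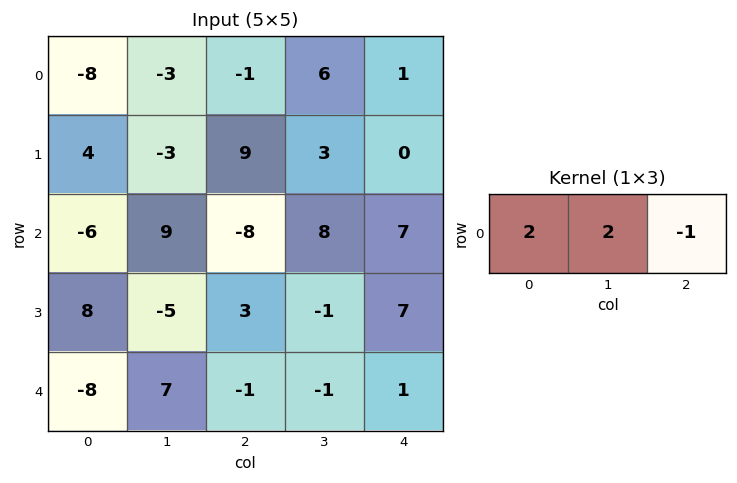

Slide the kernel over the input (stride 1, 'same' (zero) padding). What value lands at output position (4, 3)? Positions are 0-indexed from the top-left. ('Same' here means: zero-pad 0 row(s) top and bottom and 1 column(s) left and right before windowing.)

The receptive field on the zero-padded input at this output position is [-1 -1 1]. Elementwise product with the kernel and sum: -1·2 + -1·2 + 1·-1.

-5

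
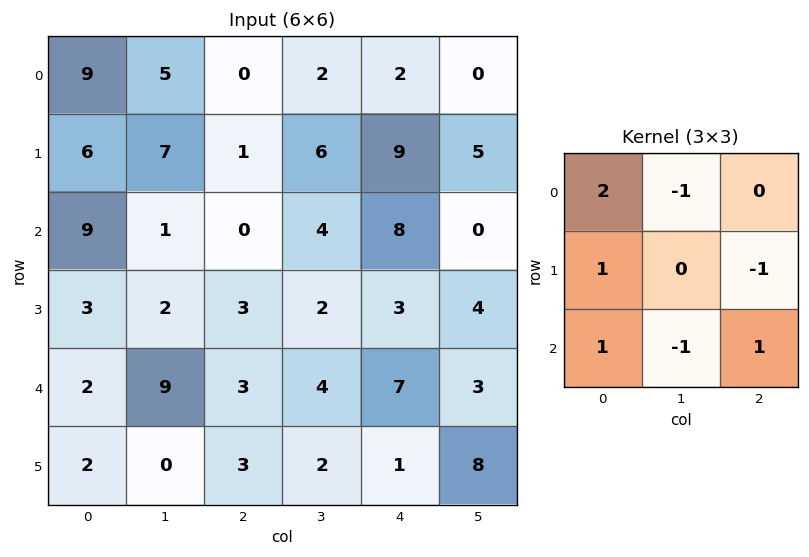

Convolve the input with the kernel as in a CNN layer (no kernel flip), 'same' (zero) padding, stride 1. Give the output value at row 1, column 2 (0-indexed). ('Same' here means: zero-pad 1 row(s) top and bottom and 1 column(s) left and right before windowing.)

16

The receptive field on the zero-padded input at this output position is [5 0 2 / 7 1 6 / 1 0 4]. Elementwise product with the kernel and sum: 5·2 + 0·-1 + 7·1 + 6·-1 + 1·1 + 0·-1 + 4·1.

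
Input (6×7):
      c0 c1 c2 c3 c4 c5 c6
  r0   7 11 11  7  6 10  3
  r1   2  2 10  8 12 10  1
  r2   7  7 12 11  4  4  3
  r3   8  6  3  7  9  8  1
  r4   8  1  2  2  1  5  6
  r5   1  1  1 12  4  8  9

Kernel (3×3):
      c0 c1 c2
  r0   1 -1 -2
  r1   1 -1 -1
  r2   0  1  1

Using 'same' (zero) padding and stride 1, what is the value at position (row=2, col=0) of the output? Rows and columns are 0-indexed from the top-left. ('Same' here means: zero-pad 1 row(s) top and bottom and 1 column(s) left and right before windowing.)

The receptive field on the zero-padded input at this output position is [0 2 2 / 0 7 7 / 0 8 6]. Elementwise product with the kernel and sum: 0·1 + 2·-1 + 2·-2 + 0·1 + 7·-1 + 7·-1 + 8·1 + 6·1.

-6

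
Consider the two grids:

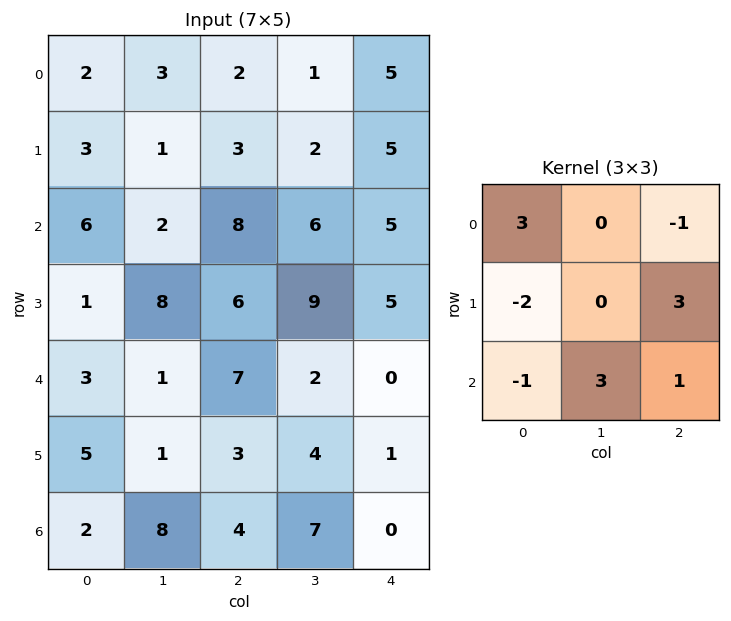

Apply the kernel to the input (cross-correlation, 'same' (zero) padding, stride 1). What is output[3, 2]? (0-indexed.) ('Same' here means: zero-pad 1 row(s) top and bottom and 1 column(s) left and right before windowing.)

The receptive field on the zero-padded input at this output position is [2 8 6 / 8 6 9 / 1 7 2]. Elementwise product with the kernel and sum: 2·3 + 6·-1 + 8·-2 + 9·3 + 1·-1 + 7·3 + 2·1.

33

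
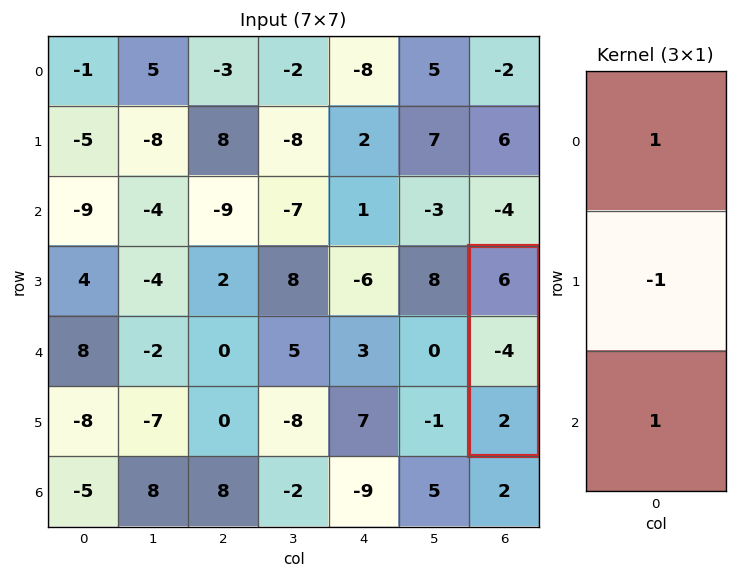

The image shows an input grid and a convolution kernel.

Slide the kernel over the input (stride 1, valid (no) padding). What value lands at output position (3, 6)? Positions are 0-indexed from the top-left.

The receptive field on the input at this output position is [6 / -4 / 2]. Elementwise product with the kernel and sum: 6·1 + -4·-1 + 2·1.

12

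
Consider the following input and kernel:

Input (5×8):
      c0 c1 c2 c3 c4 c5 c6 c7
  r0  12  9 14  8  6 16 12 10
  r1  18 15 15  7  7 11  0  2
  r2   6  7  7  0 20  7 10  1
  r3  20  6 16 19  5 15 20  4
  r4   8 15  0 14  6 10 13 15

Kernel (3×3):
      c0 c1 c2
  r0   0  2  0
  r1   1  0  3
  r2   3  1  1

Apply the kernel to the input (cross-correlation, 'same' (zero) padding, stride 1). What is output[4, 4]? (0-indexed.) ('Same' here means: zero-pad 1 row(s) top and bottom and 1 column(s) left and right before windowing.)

54

The receptive field on the zero-padded input at this output position is [19 5 15 / 14 6 10 / 0 0 0]. Elementwise product with the kernel and sum: 5·2 + 14·1 + 10·3 + 0·3 + 0·1 + 0·1.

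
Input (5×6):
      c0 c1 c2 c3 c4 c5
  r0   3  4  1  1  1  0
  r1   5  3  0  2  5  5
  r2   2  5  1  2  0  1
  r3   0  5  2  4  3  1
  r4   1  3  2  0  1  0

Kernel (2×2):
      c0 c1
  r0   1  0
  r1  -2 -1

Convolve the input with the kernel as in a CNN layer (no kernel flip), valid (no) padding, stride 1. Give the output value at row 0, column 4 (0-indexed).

-14

The receptive field on the input at this output position is [1 0 / 5 5]. Elementwise product with the kernel and sum: 1·1 + 5·-2 + 5·-1.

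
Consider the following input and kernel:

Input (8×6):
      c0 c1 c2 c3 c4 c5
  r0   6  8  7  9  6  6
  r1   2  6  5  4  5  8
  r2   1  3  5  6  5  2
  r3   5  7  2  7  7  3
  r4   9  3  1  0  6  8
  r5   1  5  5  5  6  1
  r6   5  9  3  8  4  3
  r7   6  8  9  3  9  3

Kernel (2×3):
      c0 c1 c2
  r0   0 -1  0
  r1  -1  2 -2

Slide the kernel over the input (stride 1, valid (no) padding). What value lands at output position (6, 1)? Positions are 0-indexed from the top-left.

The receptive field on the input at this output position is [9 3 8 / 8 9 3]. Elementwise product with the kernel and sum: 3·-1 + 8·-1 + 9·2 + 3·-2.

1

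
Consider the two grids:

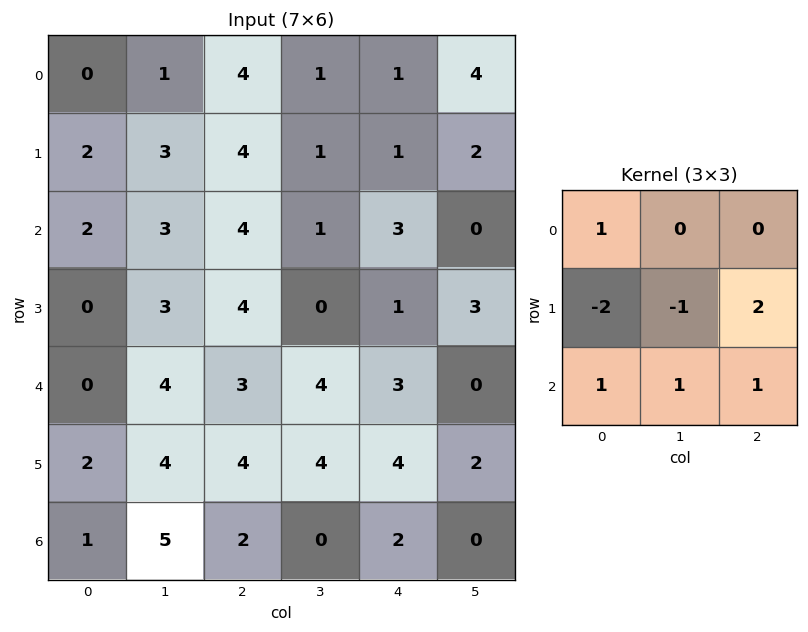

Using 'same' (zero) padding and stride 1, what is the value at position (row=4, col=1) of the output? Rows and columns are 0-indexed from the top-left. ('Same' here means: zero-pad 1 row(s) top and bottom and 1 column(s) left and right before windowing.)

The receptive field on the zero-padded input at this output position is [0 3 4 / 0 4 3 / 2 4 4]. Elementwise product with the kernel and sum: 0·1 + 0·-2 + 4·-1 + 3·2 + 2·1 + 4·1 + 4·1.

12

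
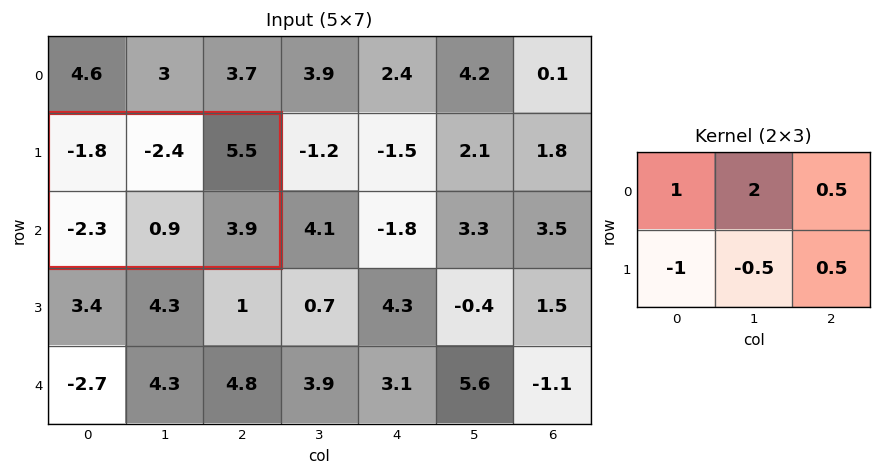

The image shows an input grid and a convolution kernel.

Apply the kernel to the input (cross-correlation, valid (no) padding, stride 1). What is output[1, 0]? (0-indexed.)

-0.05

The receptive field on the input at this output position is [-1.8 -2.4 5.5 / -2.3 0.9 3.9]. Elementwise product with the kernel and sum: -1.8·1 + -2.4·2 + 5.5·0.5 + -2.3·-1 + 0.9·-0.5 + 3.9·0.5.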